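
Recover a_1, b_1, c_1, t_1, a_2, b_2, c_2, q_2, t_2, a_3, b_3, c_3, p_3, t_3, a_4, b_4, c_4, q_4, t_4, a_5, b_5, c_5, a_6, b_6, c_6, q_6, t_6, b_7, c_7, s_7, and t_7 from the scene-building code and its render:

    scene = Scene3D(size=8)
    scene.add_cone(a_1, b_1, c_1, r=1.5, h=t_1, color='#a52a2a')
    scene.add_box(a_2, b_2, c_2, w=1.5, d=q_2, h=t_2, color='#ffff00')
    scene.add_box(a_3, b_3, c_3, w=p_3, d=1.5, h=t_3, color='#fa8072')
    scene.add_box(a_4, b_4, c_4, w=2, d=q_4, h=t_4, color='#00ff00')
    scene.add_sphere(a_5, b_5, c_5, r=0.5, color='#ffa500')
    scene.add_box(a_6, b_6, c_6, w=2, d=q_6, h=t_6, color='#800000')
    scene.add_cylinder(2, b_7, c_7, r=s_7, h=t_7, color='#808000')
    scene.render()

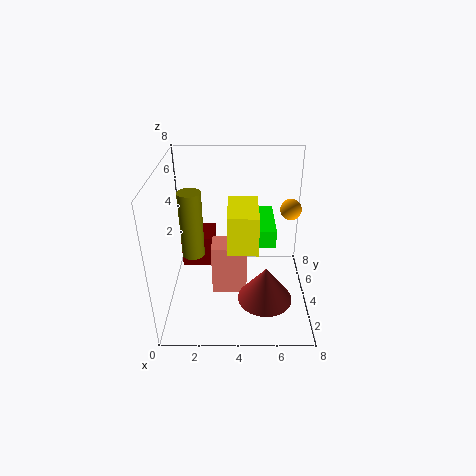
a_1 = 5.5, b_1 = 2.5, c_1 = 1, t_1 = 2, a_2 = 3.5, b_2 = 1.5, c_2 = 4.5, q_2 = 2.5, t_2 = 2, a_3 = 2.5, b_3 = 3.5, c_3 = 0.5, p_3 = 2, t_3 = 3, a_4 = 4, b_4 = 3, c_4 = 4, q_4 = 3, t_4 = 1, a_5 = 6.5, b_5 = 2.5, c_5 = 6.5, a_6 = 0.5, b_6 = 5.5, c_6 = 1, q_6 = 2, t_6 = 2, b_7 = 1, c_7 = 5, s_7 = 0.5, t_7 = 3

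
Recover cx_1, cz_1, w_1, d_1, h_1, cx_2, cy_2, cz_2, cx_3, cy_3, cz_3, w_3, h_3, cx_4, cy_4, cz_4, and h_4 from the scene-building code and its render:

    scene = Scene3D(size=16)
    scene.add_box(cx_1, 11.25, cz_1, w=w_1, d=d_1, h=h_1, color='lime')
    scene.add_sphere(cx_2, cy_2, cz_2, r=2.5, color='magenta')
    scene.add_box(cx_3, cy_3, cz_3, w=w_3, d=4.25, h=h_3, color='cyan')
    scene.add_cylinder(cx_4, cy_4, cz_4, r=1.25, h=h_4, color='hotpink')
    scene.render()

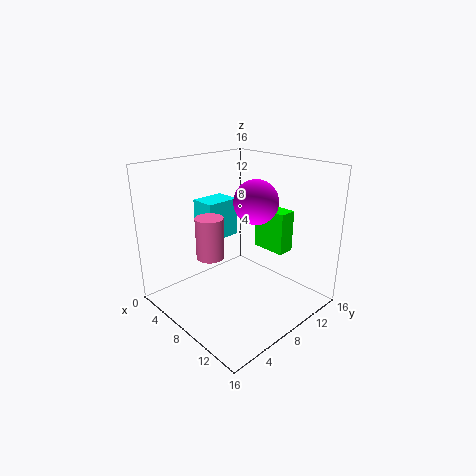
cx_1 = 7.5; cz_1 = 6; w_1 = 4; d_1 = 2; h_1 = 4.75; cx_2 = 8.5; cy_2 = 10.25; cz_2 = 11.75; cx_3 = 0.25; cy_3 = 7.75; cz_3 = 6; w_3 = 3.25; h_3 = 4.75; cx_4 = 11; cy_4 = 1.75; cz_4 = 9; h_4 = 3.75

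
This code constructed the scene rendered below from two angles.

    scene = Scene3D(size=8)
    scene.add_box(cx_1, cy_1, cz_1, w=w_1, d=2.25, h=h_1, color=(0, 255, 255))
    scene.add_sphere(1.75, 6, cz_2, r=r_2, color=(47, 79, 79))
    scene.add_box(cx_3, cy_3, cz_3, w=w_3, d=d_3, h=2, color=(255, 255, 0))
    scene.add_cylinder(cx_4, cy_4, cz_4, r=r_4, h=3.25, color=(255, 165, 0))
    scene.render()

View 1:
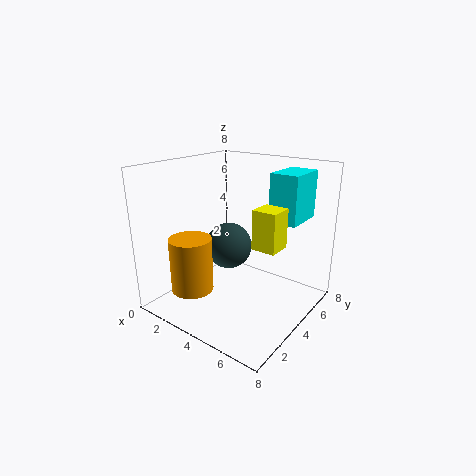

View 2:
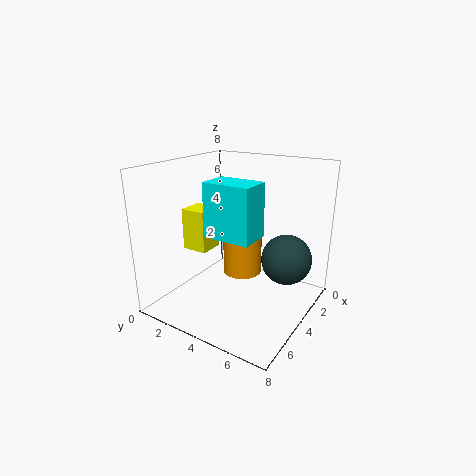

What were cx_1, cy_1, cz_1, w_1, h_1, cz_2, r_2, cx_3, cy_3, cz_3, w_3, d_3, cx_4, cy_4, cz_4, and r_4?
cx_1 = 5.75
cy_1 = 4.25
cz_1 = 5.25
w_1 = 1.5
h_1 = 2.5
cz_2 = 2.25
r_2 = 1.5
cx_3 = 5.75
cy_3 = 2.75
cz_3 = 4.25
w_3 = 1.25
d_3 = 1.25
cx_4 = 1.5
cy_4 = 2.75
cz_4 = 0.5
r_4 = 1.25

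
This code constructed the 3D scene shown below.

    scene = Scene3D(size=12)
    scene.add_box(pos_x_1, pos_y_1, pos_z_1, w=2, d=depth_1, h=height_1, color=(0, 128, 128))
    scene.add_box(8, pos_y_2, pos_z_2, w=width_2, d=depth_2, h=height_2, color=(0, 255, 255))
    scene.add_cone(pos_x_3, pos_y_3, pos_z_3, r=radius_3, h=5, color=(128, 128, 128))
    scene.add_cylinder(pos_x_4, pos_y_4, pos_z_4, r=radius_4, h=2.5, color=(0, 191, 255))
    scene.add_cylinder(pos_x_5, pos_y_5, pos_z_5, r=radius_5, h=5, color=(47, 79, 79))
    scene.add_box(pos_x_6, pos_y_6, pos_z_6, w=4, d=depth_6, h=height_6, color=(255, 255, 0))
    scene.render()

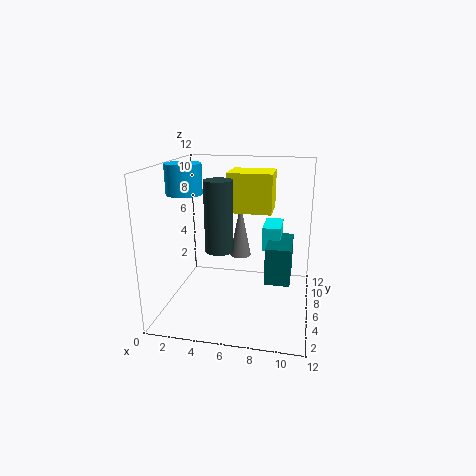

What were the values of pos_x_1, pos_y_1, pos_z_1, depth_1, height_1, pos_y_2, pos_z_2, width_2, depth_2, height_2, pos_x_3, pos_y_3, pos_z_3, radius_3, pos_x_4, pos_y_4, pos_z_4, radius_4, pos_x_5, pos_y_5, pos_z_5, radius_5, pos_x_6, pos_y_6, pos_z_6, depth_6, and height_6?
pos_x_1 = 8.5; pos_y_1 = 4; pos_z_1 = 3; depth_1 = 4; height_1 = 3; pos_y_2 = 6; pos_z_2 = 5; width_2 = 1.5; depth_2 = 3; height_2 = 2; pos_x_3 = 5.5; pos_y_3 = 9.5; pos_z_3 = 3; radius_3 = 1; pos_x_4 = 1.5; pos_y_4 = 6; pos_z_4 = 9.5; radius_4 = 1.5; pos_x_5 = 5.5; pos_y_5 = 2; pos_z_5 = 6.5; radius_5 = 1; pos_x_6 = 4.5; pos_y_6 = 8; pos_z_6 = 7.5; depth_6 = 3.5; height_6 = 3.5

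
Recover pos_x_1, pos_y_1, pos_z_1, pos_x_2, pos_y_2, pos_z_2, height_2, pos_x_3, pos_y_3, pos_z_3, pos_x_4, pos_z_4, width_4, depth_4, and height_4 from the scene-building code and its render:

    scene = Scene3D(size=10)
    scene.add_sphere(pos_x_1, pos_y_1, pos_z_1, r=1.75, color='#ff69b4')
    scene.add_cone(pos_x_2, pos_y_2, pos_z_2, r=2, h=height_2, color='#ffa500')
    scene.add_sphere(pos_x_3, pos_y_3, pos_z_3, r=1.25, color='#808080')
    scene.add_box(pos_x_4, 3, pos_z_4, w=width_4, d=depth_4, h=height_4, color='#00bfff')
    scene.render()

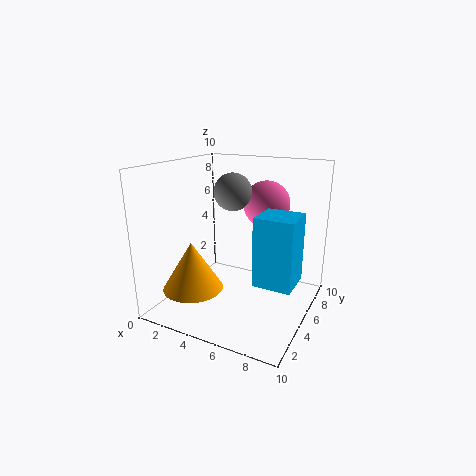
pos_x_1 = 5.75, pos_y_1 = 8.25, pos_z_1 = 6.75, pos_x_2 = 3, pos_y_2 = 2.25, pos_z_2 = 2, height_2 = 3.25, pos_x_3 = 4.75, pos_y_3 = 4.75, pos_z_3 = 8.25, pos_x_4 = 7, pos_z_4 = 2.75, width_4 = 2.5, depth_4 = 2.5, height_4 = 4.5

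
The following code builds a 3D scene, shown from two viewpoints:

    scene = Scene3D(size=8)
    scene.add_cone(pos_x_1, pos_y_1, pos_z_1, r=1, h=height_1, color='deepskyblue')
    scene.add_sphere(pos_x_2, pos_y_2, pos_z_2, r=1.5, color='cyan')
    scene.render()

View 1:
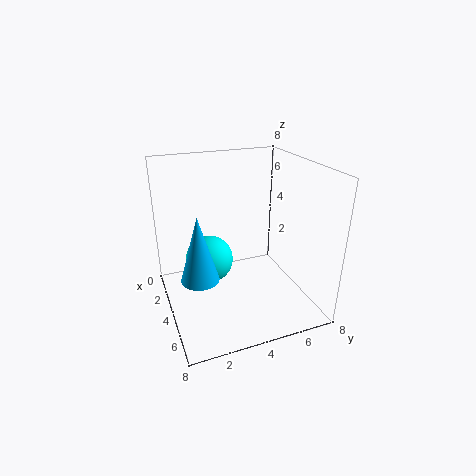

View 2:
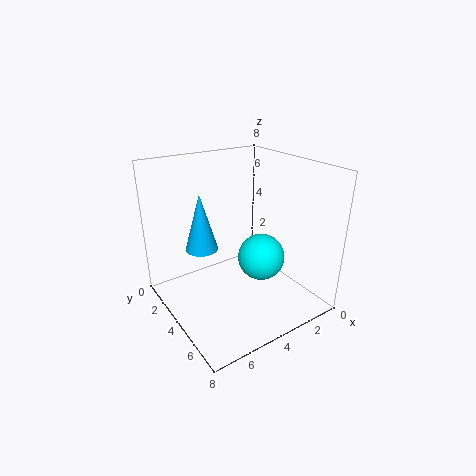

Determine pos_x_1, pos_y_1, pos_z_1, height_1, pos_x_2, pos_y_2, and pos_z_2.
pos_x_1 = 5; pos_y_1 = 1.5; pos_z_1 = 2.5; height_1 = 3.5; pos_x_2 = 1.5; pos_y_2 = 3; pos_z_2 = 1.5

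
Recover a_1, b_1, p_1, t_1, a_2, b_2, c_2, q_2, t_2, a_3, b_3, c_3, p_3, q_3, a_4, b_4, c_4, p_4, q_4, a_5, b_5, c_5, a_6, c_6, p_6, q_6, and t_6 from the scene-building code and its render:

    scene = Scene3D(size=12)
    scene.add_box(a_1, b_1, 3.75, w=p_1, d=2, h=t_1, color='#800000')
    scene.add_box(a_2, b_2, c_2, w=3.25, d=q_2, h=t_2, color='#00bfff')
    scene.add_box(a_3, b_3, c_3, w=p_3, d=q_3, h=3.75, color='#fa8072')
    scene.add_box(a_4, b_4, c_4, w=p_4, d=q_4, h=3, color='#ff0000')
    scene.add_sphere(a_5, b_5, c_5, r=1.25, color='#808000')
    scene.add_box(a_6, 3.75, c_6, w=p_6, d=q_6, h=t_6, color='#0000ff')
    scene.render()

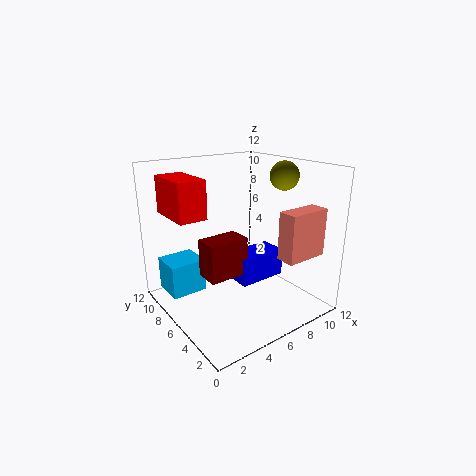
a_1 = 2.25; b_1 = 4; p_1 = 3.25; t_1 = 3; a_2 = 1.25; b_2 = 9; c_2 = 0.25; q_2 = 3; t_2 = 3; a_3 = 7; b_3 = 0.75; c_3 = 5.25; p_3 = 3.5; q_3 = 1.5; a_4 = 0.75; b_4 = 5.75; c_4 = 8.25; p_4 = 2.25; q_4 = 4; a_5 = 10.5; b_5 = 5.5; c_5 = 10.75; a_6 = 5; c_6 = 2.75; p_6 = 4; q_6 = 2.25; t_6 = 2.25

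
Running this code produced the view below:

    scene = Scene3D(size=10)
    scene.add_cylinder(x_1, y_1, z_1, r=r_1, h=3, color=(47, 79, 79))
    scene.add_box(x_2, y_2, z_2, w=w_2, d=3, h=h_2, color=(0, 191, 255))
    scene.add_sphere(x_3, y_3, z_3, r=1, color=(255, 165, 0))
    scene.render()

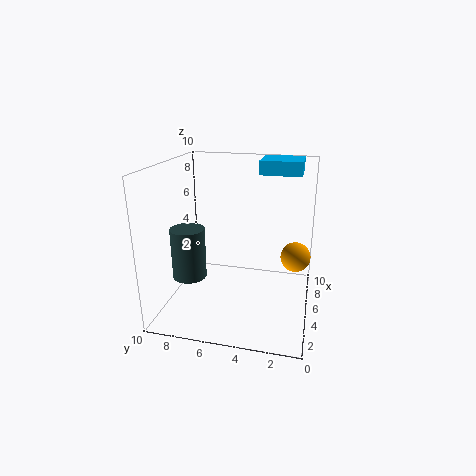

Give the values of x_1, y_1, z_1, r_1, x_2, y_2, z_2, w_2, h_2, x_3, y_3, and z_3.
x_1 = 1
y_1 = 7
z_1 = 4
r_1 = 1
x_2 = 7
y_2 = 1
z_2 = 9
w_2 = 3
h_2 = 1
x_3 = 5
y_3 = 1
z_3 = 4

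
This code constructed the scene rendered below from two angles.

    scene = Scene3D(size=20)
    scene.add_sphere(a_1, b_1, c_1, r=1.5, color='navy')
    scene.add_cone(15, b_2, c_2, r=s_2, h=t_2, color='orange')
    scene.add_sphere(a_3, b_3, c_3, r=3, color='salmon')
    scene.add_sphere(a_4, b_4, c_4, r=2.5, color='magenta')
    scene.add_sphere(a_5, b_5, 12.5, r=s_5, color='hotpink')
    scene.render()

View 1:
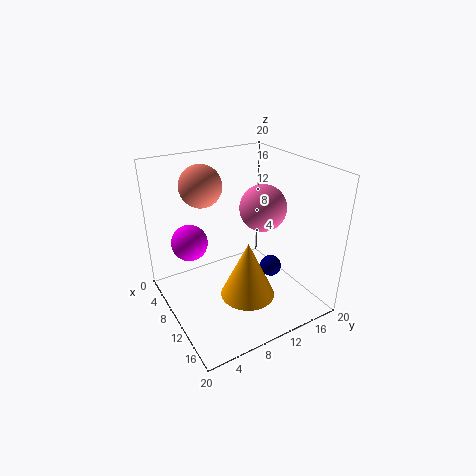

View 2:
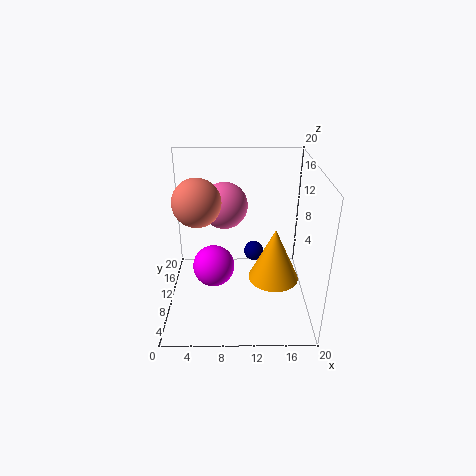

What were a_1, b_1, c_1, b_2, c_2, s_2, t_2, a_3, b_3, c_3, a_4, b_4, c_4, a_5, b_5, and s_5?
a_1 = 12.5
b_1 = 14
c_1 = 5.5
b_2 = 8.5
c_2 = 4.5
s_2 = 3.5
t_2 = 7.5
a_3 = 5
b_3 = 7
c_3 = 16.5
a_4 = 7
b_4 = 4
c_4 = 9.5
a_5 = 8
b_5 = 15.5
s_5 = 3.5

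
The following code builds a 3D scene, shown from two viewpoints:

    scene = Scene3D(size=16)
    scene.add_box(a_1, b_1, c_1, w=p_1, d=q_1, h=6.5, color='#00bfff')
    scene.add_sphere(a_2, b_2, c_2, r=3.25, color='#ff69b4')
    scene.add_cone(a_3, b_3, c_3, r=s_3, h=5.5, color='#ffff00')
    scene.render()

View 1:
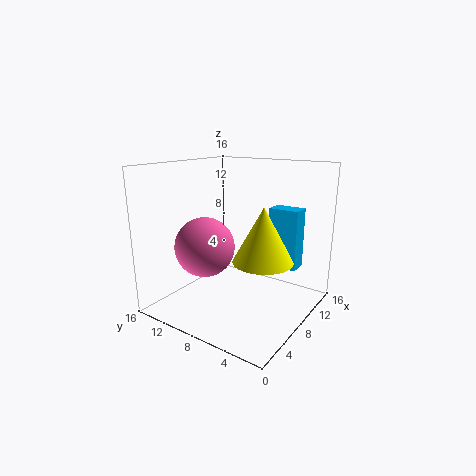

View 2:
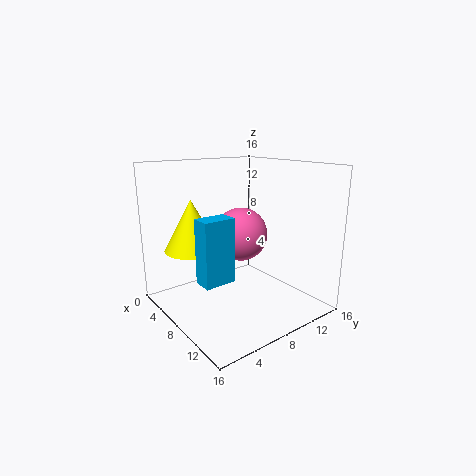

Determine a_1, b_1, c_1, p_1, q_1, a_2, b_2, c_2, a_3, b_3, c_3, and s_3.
a_1 = 9.5
b_1 = 1.75
c_1 = 5
p_1 = 2
q_1 = 3.25
a_2 = 5.25
b_2 = 10.5
c_2 = 7.25
a_3 = 5.75
b_3 = 3.5
c_3 = 7
s_3 = 3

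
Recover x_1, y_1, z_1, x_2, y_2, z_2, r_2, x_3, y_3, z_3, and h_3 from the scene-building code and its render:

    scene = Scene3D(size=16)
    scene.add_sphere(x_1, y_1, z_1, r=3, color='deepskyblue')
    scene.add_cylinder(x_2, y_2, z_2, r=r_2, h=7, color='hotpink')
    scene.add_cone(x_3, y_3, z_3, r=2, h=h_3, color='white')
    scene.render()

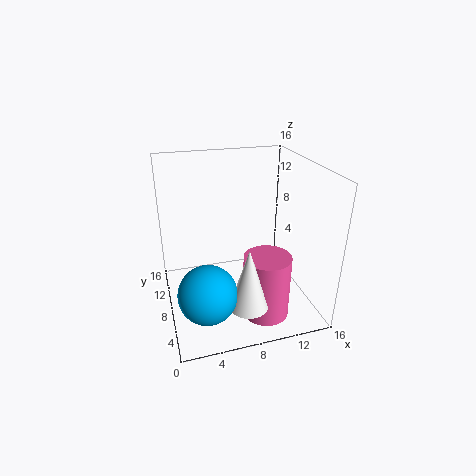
x_1 = 3.5; y_1 = 3.5; z_1 = 4.5; x_2 = 10; y_2 = 4; z_2 = 0.5; r_2 = 2.5; x_3 = 7.5; y_3 = 2.5; z_3 = 3; h_3 = 6.5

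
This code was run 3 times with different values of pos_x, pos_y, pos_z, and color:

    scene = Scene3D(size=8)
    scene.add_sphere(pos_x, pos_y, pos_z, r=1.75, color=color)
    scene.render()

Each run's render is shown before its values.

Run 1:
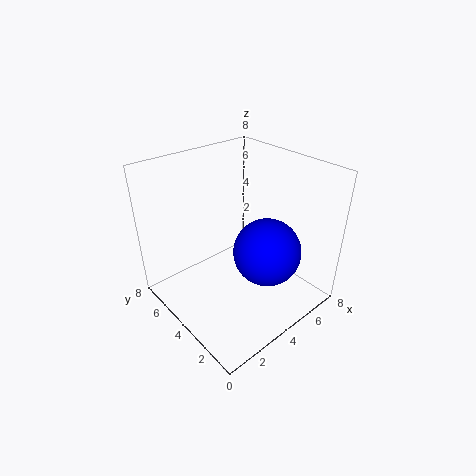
pos_x = 4.25, pos_y = 2, pos_z = 4, color = 'blue'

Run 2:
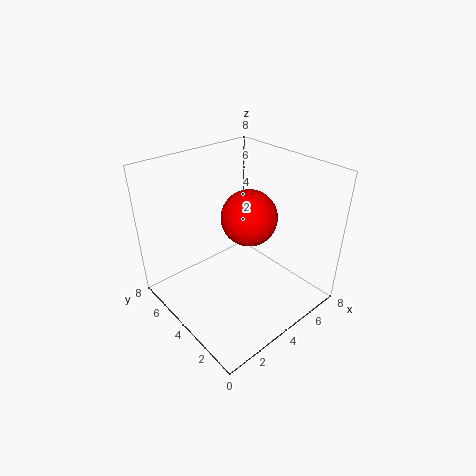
pos_x = 6, pos_y = 5.25, pos_z = 4, color = 'red'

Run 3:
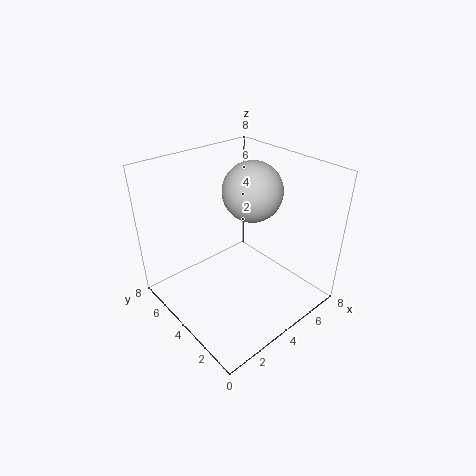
pos_x = 5.75, pos_y = 4.75, pos_z = 6, color = 'lightgray'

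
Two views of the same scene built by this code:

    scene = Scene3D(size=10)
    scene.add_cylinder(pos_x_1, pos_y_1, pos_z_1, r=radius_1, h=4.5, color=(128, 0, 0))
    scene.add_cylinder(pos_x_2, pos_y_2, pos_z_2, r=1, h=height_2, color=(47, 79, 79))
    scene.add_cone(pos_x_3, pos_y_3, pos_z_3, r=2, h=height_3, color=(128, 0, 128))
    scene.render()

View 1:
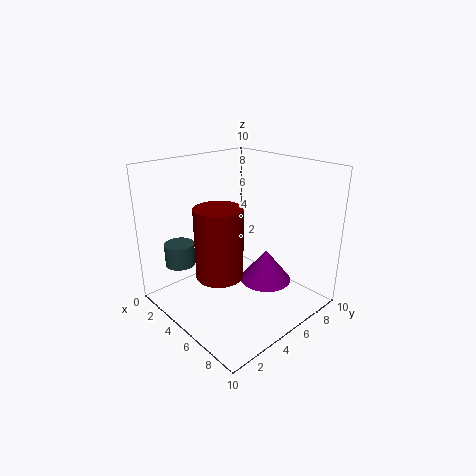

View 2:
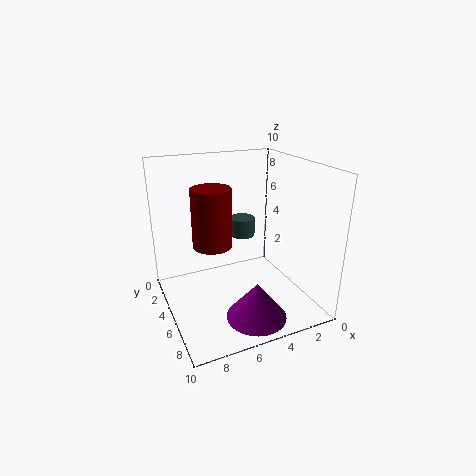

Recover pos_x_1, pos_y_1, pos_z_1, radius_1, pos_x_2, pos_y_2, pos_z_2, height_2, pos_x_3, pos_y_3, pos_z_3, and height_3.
pos_x_1 = 6; pos_y_1 = 2.5; pos_z_1 = 3.5; radius_1 = 1.5; pos_x_2 = 3; pos_y_2 = 1.5; pos_z_2 = 3.5; height_2 = 1.5; pos_x_3 = 5; pos_y_3 = 8; pos_z_3 = 0.5; height_3 = 2.5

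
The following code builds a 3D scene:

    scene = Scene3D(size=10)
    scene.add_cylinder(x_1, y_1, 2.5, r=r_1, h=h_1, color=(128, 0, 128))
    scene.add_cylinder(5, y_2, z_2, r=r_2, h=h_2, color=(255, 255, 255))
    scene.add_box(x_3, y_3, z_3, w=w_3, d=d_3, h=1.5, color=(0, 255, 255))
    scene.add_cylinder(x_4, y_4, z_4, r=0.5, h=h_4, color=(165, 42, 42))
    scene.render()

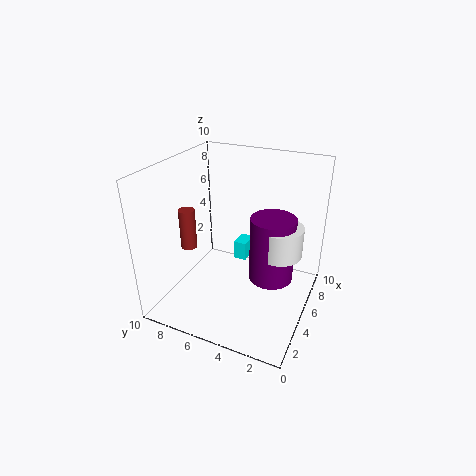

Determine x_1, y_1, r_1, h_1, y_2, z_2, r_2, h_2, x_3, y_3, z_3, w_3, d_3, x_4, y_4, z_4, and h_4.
x_1 = 5
y_1 = 2.5
r_1 = 1.5
h_1 = 4.5
y_2 = 2
z_2 = 4.5
r_2 = 1.5
h_2 = 2
x_3 = 7.5
y_3 = 5.5
z_3 = 1.5
w_3 = 1.5
d_3 = 1
x_4 = 2
y_4 = 7
z_4 = 5.5
h_4 = 2.5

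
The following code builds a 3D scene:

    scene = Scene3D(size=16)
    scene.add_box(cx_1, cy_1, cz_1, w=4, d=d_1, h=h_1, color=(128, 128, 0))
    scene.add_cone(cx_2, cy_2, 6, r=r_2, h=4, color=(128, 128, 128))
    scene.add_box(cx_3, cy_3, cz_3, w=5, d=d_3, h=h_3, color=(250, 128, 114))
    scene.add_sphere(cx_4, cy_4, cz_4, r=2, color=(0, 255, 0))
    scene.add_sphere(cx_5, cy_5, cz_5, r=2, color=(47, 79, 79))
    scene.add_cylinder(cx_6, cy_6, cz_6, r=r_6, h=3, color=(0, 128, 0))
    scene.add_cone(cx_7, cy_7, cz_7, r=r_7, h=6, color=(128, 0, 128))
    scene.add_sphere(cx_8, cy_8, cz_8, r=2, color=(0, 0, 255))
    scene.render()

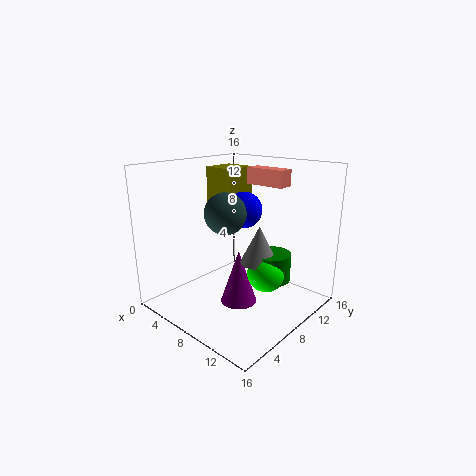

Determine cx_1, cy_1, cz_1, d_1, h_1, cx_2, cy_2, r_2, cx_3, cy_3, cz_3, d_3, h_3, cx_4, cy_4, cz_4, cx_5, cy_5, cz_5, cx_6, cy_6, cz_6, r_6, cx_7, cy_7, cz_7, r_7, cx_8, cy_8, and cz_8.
cx_1 = 1; cy_1 = 10; cz_1 = 8; d_1 = 4; h_1 = 7; cx_2 = 11; cy_2 = 8; r_2 = 2; cx_3 = 5; cy_3 = 13; cz_3 = 13; d_3 = 2; h_3 = 2; cx_4 = 12; cy_4 = 8; cz_4 = 5; cx_5 = 10; cy_5 = 4; cz_5 = 12; cx_6 = 12; cy_6 = 9; cz_6 = 4; r_6 = 2; cx_7 = 9; cy_7 = 7; cz_7 = 1; r_7 = 2; cx_8 = 8; cy_8 = 9; cz_8 = 11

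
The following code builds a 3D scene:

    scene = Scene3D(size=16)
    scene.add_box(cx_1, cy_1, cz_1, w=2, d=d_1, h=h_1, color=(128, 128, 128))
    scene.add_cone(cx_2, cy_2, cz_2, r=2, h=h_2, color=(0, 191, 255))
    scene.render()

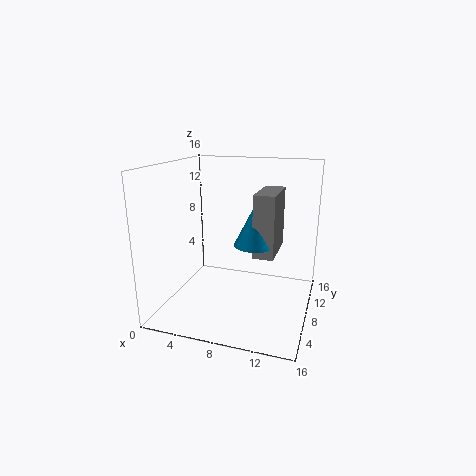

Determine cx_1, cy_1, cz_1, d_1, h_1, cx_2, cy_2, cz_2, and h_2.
cx_1 = 11; cy_1 = 3; cz_1 = 8; d_1 = 5; h_1 = 6; cx_2 = 11; cy_2 = 4; cz_2 = 9; h_2 = 4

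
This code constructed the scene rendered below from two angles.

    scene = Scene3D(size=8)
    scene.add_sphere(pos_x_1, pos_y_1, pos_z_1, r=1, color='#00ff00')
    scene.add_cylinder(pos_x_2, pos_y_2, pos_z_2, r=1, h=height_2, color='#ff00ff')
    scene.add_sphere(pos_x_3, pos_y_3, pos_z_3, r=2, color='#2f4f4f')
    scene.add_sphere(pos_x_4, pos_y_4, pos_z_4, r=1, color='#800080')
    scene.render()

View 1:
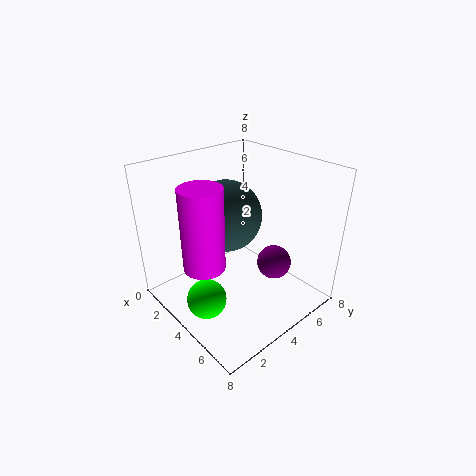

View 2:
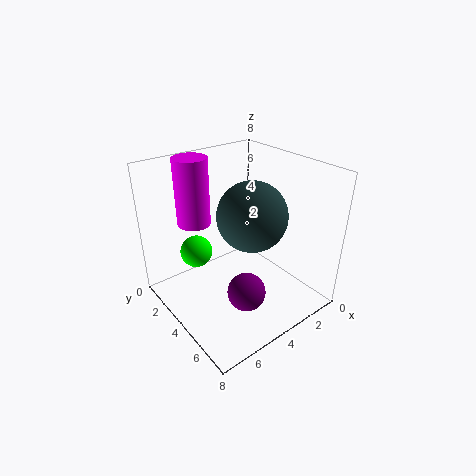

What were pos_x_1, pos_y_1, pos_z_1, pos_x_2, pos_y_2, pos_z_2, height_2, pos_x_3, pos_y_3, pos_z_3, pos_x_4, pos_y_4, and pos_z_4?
pos_x_1 = 5, pos_y_1 = 1, pos_z_1 = 2, pos_x_2 = 5, pos_y_2 = 1, pos_z_2 = 4, height_2 = 4, pos_x_3 = 3, pos_y_3 = 4, pos_z_3 = 5, pos_x_4 = 5, pos_y_4 = 6, pos_z_4 = 2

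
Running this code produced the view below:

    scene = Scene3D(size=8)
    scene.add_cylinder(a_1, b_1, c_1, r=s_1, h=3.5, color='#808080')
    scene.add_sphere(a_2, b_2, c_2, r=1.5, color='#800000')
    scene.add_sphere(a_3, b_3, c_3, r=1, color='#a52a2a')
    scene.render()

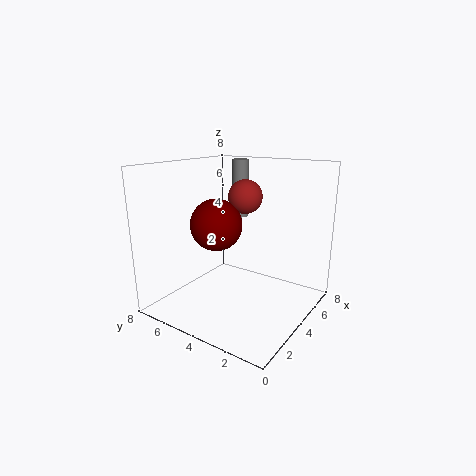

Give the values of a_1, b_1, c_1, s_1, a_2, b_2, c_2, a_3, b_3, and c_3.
a_1 = 6.5
b_1 = 5.5
c_1 = 4.5
s_1 = 0.5
a_2 = 4
b_2 = 5.5
c_2 = 4.5
a_3 = 5.5
b_3 = 4.5
c_3 = 6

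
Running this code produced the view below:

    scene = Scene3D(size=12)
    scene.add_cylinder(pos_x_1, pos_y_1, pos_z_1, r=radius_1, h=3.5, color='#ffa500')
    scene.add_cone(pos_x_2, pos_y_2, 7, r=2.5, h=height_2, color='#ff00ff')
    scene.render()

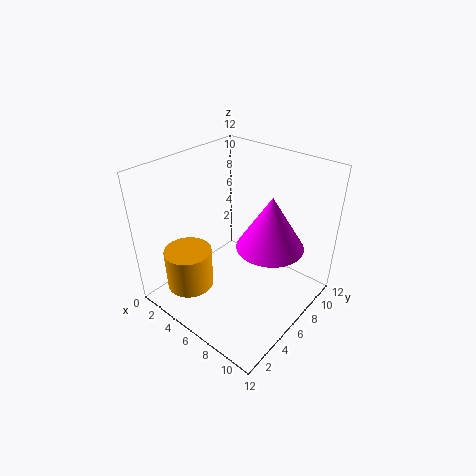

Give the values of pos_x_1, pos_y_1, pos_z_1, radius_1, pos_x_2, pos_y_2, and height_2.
pos_x_1 = 3; pos_y_1 = 3; pos_z_1 = 1.5; radius_1 = 2; pos_x_2 = 9.5; pos_y_2 = 5.5; height_2 = 4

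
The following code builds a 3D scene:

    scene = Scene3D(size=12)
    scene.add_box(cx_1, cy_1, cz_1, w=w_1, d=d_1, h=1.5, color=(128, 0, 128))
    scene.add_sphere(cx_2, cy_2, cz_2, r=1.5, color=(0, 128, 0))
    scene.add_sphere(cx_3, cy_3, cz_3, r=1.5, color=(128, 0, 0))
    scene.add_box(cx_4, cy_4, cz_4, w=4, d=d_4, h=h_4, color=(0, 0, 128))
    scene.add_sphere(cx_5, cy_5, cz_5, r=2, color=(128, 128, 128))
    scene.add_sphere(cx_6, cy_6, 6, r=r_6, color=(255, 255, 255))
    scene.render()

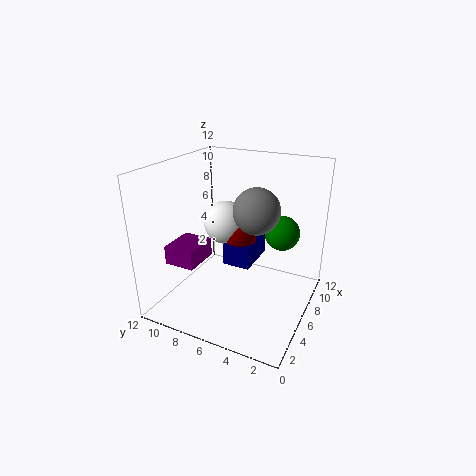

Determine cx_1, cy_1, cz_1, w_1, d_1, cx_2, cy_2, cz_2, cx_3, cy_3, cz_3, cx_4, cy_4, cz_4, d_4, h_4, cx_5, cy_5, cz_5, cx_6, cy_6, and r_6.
cx_1 = 2, cy_1 = 8, cz_1 = 4.5, w_1 = 3, d_1 = 2.5, cx_2 = 8.5, cy_2 = 3, cz_2 = 6, cx_3 = 8.5, cy_3 = 7, cz_3 = 5, cx_4 = 7, cy_4 = 5.5, cz_4 = 2.5, d_4 = 2.5, h_4 = 2, cx_5 = 7.5, cy_5 = 5, cz_5 = 8, cx_6 = 8.5, cy_6 = 8.5, r_6 = 2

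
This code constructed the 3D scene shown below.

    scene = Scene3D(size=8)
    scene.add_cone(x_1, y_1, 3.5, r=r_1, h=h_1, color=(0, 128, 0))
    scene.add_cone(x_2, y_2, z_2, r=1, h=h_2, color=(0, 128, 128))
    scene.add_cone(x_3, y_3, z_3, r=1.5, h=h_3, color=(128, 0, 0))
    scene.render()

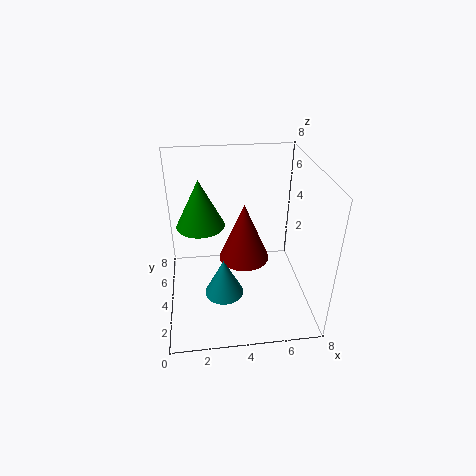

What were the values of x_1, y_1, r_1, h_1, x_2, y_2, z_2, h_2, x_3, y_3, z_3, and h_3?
x_1 = 2; y_1 = 6.5; r_1 = 1.5; h_1 = 3; x_2 = 3; y_2 = 2; z_2 = 2; h_2 = 2; x_3 = 4.5; y_3 = 5; z_3 = 2; h_3 = 3.5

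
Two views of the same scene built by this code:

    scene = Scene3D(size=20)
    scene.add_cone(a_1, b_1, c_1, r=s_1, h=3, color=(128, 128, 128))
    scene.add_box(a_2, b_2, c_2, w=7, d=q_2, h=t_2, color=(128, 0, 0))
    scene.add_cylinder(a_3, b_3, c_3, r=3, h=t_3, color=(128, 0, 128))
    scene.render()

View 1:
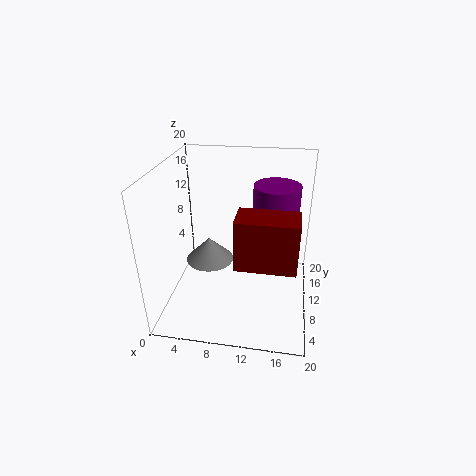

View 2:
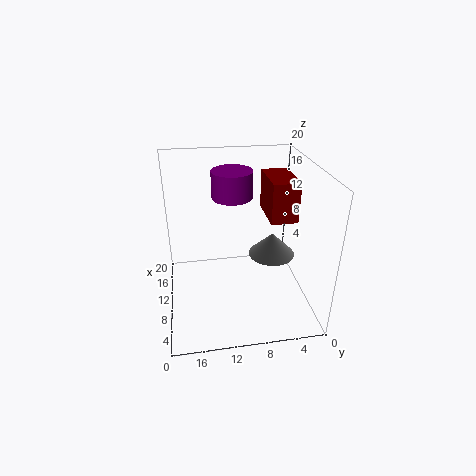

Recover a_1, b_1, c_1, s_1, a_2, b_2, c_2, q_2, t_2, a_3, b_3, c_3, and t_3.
a_1 = 7, b_1 = 6, c_1 = 9, s_1 = 3, a_2 = 11, b_2 = 1, c_2 = 11, q_2 = 4, t_2 = 6, a_3 = 15, b_3 = 10, c_3 = 14, t_3 = 4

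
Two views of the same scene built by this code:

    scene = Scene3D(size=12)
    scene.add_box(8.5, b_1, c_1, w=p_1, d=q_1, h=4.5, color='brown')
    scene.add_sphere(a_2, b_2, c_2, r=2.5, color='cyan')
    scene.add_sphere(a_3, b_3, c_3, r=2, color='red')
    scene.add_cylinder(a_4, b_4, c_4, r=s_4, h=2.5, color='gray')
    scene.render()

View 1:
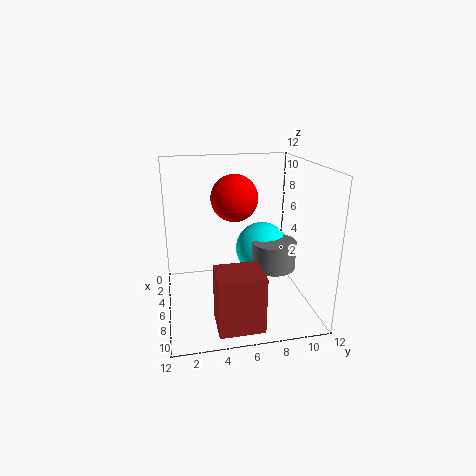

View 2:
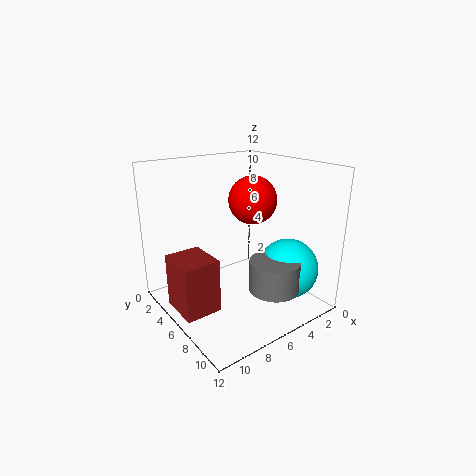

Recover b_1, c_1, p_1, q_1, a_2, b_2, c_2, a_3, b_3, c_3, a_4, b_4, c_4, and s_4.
b_1 = 3.5
c_1 = 0.5
p_1 = 3
q_1 = 3.5
a_2 = 3
b_2 = 9
c_2 = 3.5
a_3 = 4.5
b_3 = 6
c_3 = 9
a_4 = 5
b_4 = 9.5
c_4 = 2.5
s_4 = 2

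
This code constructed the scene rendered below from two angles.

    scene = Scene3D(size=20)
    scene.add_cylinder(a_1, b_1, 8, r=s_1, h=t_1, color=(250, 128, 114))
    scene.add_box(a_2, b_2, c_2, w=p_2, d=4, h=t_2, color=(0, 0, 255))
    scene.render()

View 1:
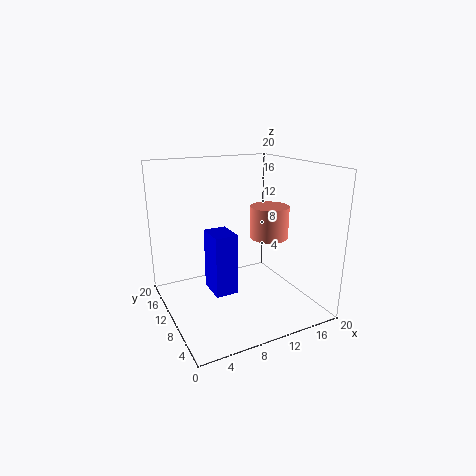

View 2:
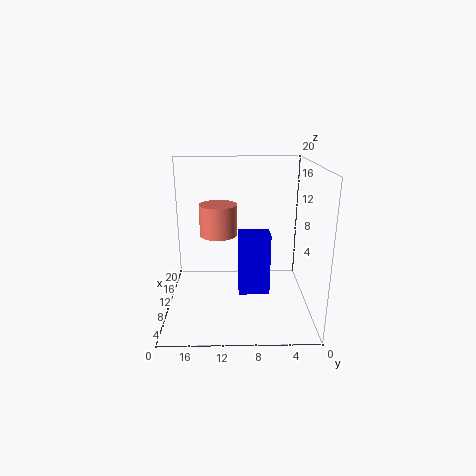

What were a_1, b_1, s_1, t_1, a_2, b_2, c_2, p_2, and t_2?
a_1 = 17; b_1 = 13; s_1 = 3; t_1 = 5; a_2 = 5; b_2 = 6; c_2 = 4; p_2 = 3; t_2 = 8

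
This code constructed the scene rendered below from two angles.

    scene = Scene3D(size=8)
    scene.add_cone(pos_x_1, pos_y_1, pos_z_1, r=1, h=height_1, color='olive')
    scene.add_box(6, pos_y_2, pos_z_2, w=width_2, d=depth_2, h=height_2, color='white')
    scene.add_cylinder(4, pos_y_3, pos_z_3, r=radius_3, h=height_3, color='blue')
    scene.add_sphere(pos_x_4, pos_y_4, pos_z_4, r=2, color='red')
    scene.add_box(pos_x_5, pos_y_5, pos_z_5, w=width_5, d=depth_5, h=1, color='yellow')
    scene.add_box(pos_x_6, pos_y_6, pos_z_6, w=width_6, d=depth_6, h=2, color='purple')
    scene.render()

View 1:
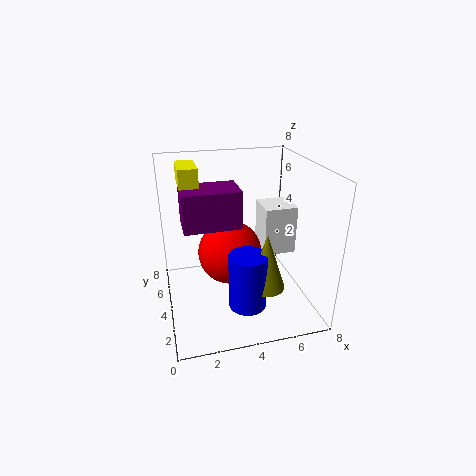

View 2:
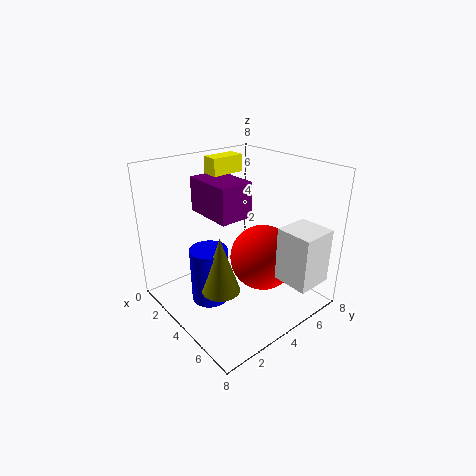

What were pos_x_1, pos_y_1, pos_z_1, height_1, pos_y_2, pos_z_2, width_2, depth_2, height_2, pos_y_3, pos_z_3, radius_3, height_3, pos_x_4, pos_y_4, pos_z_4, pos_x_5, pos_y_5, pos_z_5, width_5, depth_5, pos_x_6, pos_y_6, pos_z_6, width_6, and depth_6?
pos_x_1 = 5; pos_y_1 = 2; pos_z_1 = 2; height_1 = 3; pos_y_2 = 5; pos_z_2 = 2; width_2 = 2; depth_2 = 2; height_2 = 3; pos_y_3 = 2; pos_z_3 = 1; radius_3 = 1; height_3 = 3; pos_x_4 = 4; pos_y_4 = 6; pos_z_4 = 2; pos_x_5 = 1; pos_y_5 = 4; pos_z_5 = 7; width_5 = 1; depth_5 = 2; pos_x_6 = 1; pos_y_6 = 3; pos_z_6 = 5; width_6 = 3; depth_6 = 2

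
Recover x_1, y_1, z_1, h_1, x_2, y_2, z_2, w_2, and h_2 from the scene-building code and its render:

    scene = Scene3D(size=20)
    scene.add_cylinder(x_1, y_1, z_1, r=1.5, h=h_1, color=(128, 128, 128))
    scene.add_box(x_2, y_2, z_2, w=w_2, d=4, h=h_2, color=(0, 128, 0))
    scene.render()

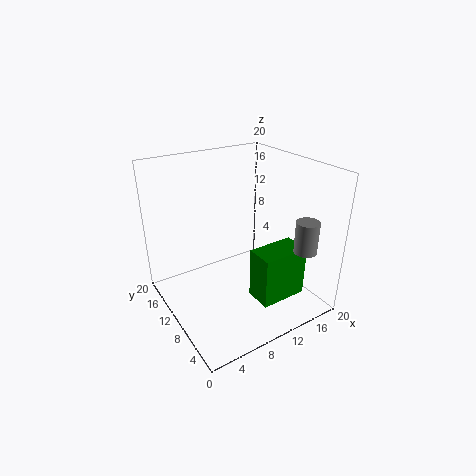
x_1 = 15.5, y_1 = 2.5, z_1 = 9.75, h_1 = 4.25, x_2 = 11.25, y_2 = 4.75, z_2 = 0.75, w_2 = 7, h_2 = 7.5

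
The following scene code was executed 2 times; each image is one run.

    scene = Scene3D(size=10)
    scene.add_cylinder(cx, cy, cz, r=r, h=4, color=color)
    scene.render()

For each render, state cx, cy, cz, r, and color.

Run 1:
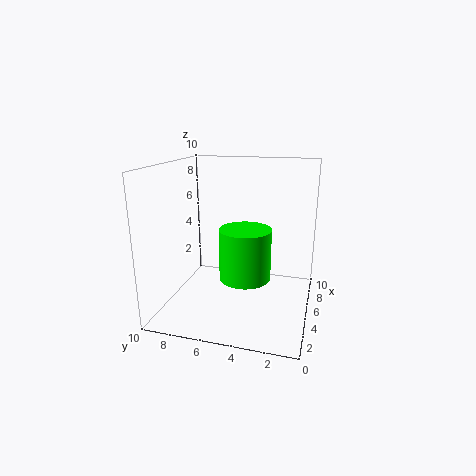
cx = 7; cy = 5; cz = 1; r = 2; color = 'lime'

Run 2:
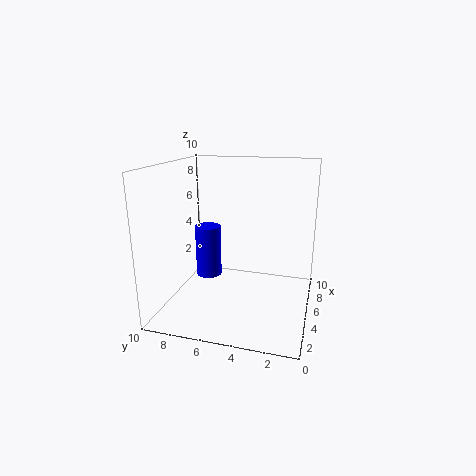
cx = 7; cy = 8; cz = 1; r = 1; color = 'blue'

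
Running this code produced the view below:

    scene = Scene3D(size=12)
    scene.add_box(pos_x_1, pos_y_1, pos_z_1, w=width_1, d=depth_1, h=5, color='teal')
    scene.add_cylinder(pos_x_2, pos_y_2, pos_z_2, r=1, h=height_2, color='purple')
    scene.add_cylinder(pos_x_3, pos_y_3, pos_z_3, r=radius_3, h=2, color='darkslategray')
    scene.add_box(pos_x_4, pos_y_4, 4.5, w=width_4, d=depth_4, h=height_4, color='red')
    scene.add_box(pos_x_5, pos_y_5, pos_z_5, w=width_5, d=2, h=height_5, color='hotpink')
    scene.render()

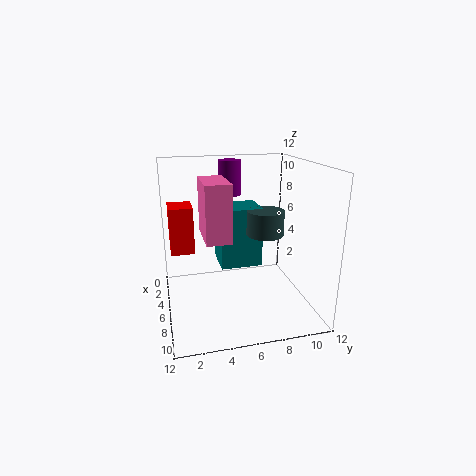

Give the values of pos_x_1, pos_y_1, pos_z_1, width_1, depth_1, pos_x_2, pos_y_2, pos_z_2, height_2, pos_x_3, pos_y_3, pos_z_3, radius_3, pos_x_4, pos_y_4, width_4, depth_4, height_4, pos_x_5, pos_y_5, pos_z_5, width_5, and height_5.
pos_x_1 = 3.5, pos_y_1 = 4.5, pos_z_1 = 3.5, width_1 = 3, depth_1 = 3.5, pos_x_2 = 3, pos_y_2 = 6, pos_z_2 = 9, height_2 = 3, pos_x_3 = 7, pos_y_3 = 8, pos_z_3 = 6.5, radius_3 = 1.5, pos_x_4 = 2.5, pos_y_4 = 0.5, width_4 = 2.5, depth_4 = 2, height_4 = 4, pos_x_5 = 4.5, pos_y_5 = 3, pos_z_5 = 6.5, width_5 = 4, height_5 = 4.5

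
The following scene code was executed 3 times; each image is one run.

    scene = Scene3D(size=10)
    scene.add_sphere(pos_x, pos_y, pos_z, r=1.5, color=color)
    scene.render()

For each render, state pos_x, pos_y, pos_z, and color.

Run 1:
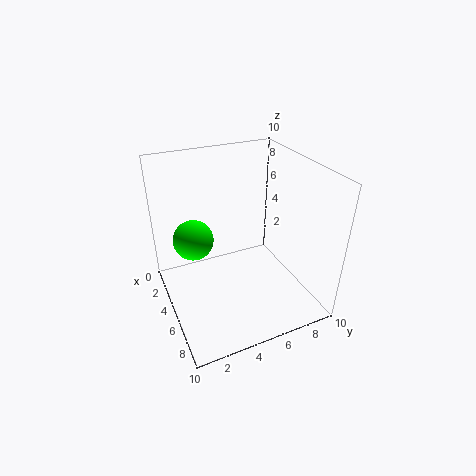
pos_x = 2.5
pos_y = 2.5
pos_z = 4
color = 'lime'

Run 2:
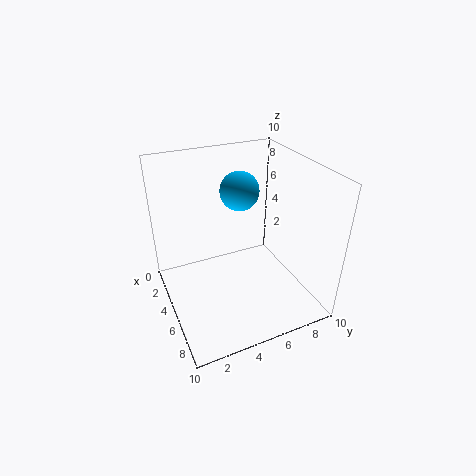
pos_x = 2
pos_y = 6.5
pos_z = 7
color = 'deepskyblue'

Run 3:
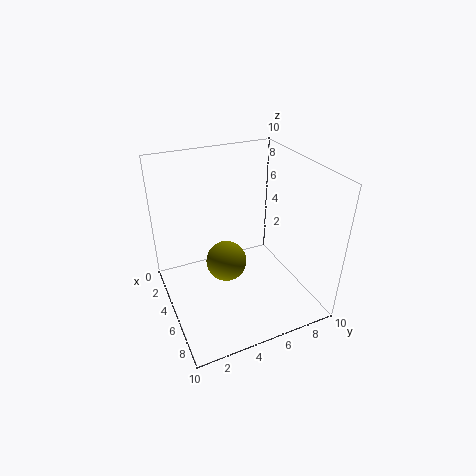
pos_x = 4
pos_y = 4.5
pos_z = 2.5
color = 'olive'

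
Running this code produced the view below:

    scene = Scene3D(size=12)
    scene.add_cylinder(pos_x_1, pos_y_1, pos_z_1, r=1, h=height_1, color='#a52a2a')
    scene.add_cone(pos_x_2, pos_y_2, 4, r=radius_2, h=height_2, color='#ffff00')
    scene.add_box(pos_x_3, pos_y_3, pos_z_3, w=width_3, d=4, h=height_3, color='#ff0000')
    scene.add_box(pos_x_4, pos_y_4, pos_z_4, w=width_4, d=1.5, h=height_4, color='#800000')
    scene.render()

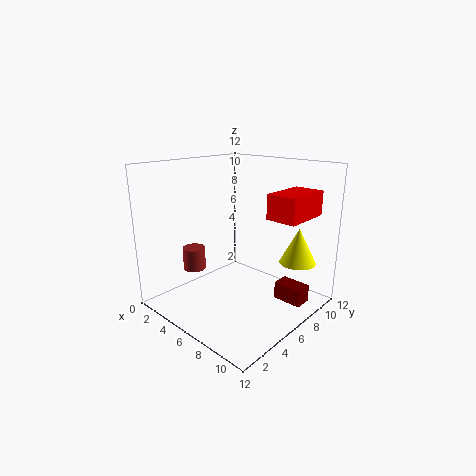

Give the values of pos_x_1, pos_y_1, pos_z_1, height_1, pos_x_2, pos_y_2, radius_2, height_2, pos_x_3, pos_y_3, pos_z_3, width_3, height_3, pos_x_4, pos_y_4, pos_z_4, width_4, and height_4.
pos_x_1 = 2, pos_y_1 = 4.5, pos_z_1 = 2.5, height_1 = 2, pos_x_2 = 10, pos_y_2 = 9, radius_2 = 1.5, height_2 = 3, pos_x_3 = 8.5, pos_y_3 = 6.5, pos_z_3 = 8, width_3 = 2.5, height_3 = 2, pos_x_4 = 8.5, pos_y_4 = 8, pos_z_4 = 0.5, width_4 = 2.5, height_4 = 1.5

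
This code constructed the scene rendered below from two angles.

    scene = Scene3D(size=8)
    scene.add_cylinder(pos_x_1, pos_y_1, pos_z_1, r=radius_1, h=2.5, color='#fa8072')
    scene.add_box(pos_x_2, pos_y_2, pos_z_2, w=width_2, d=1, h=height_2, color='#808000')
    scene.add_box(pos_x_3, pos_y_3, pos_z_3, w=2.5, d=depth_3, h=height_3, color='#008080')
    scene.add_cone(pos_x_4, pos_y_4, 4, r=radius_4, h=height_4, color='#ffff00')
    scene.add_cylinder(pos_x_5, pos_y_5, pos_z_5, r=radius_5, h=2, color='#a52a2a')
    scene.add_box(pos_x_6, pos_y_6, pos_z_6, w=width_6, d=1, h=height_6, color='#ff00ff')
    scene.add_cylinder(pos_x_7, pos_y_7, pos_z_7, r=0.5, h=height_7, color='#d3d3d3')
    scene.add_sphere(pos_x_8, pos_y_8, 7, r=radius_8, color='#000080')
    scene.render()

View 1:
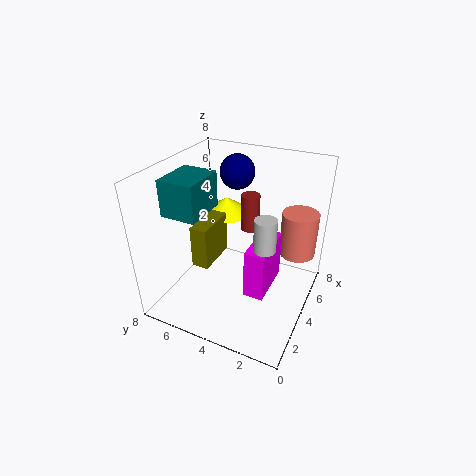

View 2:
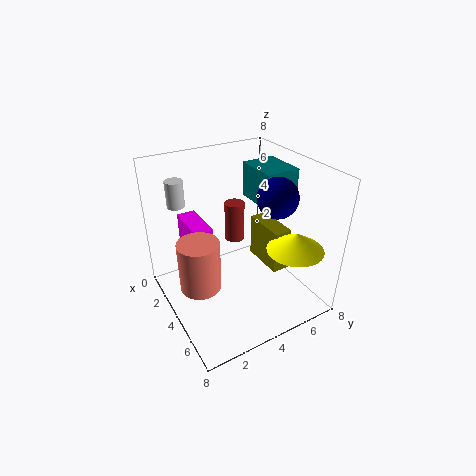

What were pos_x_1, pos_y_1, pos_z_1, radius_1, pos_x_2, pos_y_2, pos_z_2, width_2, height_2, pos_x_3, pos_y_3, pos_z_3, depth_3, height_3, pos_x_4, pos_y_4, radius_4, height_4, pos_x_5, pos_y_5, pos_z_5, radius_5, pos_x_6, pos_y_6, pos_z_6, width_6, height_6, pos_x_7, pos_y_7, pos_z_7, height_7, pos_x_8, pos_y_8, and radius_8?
pos_x_1 = 5.5
pos_y_1 = 1
pos_z_1 = 3
radius_1 = 1
pos_x_2 = 3
pos_y_2 = 5.5
pos_z_2 = 2
width_2 = 2.5
height_2 = 2.5
pos_x_3 = 2
pos_y_3 = 5.5
pos_z_3 = 5.5
depth_3 = 2
height_3 = 2
pos_x_4 = 6.5
pos_y_4 = 6
radius_4 = 1.5
height_4 = 1
pos_x_5 = 4.5
pos_y_5 = 3.5
pos_z_5 = 4.5
radius_5 = 0.5
pos_x_6 = 1.5
pos_y_6 = 1.5
pos_z_6 = 2.5
width_6 = 2.5
height_6 = 2.5
pos_x_7 = 1.5
pos_y_7 = 1.5
pos_z_7 = 5.5
height_7 = 1.5
pos_x_8 = 6
pos_y_8 = 5
radius_8 = 1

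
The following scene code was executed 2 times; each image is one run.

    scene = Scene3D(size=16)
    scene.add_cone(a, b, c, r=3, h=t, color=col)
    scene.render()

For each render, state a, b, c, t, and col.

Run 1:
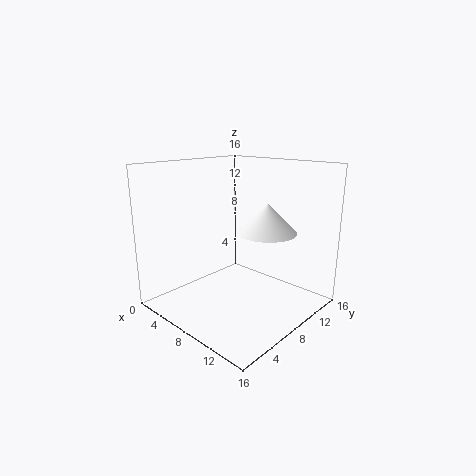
a = 12, b = 8, c = 9.5, t = 3, col = 'white'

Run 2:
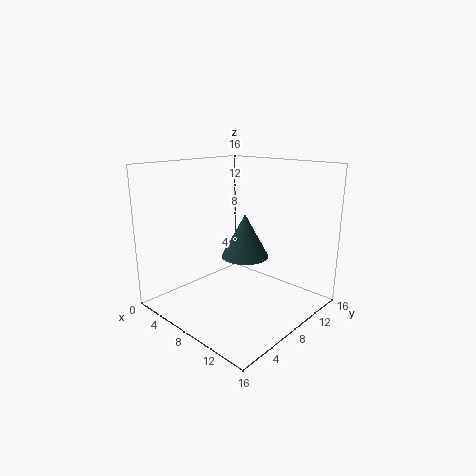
a = 5.5, b = 12, c = 4, t = 5.5, col = 'darkslategray'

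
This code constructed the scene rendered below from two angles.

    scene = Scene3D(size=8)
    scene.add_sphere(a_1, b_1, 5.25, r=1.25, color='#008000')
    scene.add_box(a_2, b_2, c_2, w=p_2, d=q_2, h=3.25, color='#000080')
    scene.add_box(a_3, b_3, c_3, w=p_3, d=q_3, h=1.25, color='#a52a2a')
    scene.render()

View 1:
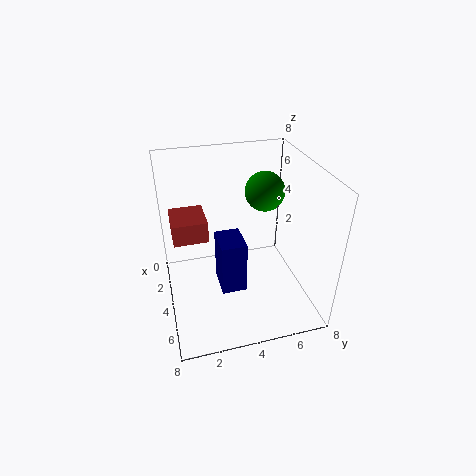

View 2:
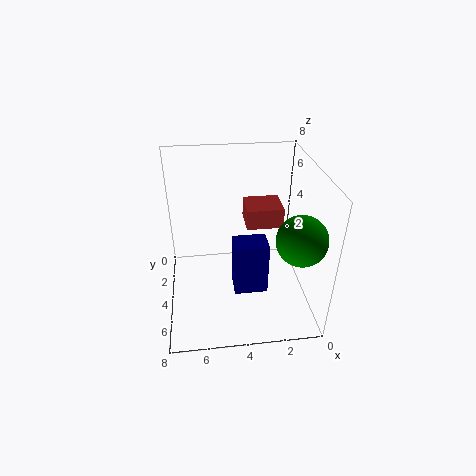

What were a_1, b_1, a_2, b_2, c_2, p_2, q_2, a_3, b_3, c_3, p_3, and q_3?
a_1 = 1.25, b_1 = 6.5, a_2 = 2.25, b_2 = 3, c_2 = 0.25, p_2 = 2, q_2 = 1.5, a_3 = 1, b_3 = 0.5, c_3 = 3.5, p_3 = 2.25, q_3 = 2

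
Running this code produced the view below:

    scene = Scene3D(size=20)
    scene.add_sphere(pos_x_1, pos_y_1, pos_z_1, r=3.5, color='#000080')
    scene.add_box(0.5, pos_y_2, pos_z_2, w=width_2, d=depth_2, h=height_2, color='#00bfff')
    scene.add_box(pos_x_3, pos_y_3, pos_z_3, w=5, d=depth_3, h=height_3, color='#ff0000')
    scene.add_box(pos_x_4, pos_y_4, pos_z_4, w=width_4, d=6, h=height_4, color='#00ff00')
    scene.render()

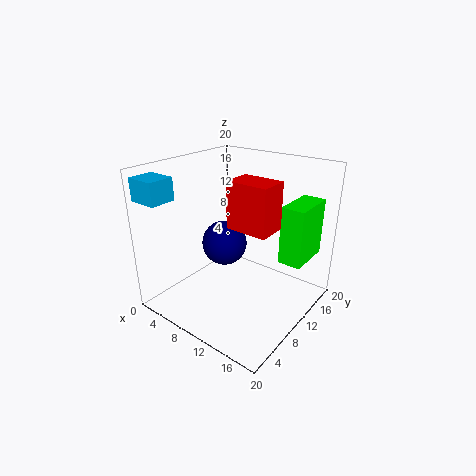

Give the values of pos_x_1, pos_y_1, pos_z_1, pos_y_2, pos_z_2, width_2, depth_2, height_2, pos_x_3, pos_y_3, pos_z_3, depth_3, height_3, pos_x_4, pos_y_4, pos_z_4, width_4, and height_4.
pos_x_1 = 5; pos_y_1 = 13; pos_z_1 = 6.5; pos_y_2 = 0.5; pos_z_2 = 16; width_2 = 4; depth_2 = 3.5; height_2 = 3; pos_x_3 = 13; pos_y_3 = 4; pos_z_3 = 14.5; depth_3 = 3.5; height_3 = 5.5; pos_x_4 = 16.5; pos_y_4 = 10; pos_z_4 = 8.5; width_4 = 3; height_4 = 7.5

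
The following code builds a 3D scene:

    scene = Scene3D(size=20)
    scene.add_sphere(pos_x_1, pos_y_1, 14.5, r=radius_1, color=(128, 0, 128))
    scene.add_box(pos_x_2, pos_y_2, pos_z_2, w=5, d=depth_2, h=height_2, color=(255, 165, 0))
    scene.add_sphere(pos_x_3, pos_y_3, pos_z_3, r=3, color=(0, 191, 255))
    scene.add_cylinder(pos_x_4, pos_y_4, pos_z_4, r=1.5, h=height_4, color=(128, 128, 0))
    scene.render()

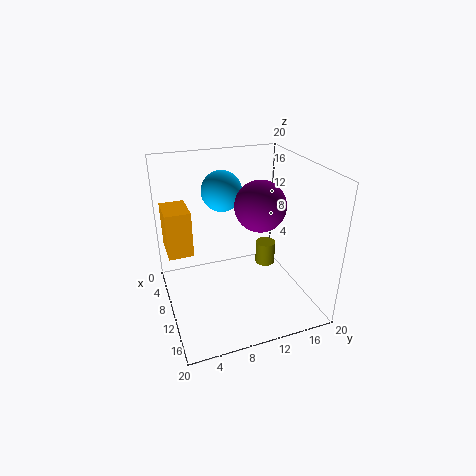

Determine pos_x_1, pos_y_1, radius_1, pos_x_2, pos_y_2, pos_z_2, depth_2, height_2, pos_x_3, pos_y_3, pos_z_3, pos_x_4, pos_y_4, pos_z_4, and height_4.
pos_x_1 = 10.5
pos_y_1 = 13
radius_1 = 3.5
pos_x_2 = 3.5
pos_y_2 = 0.5
pos_z_2 = 7.5
depth_2 = 3.5
height_2 = 6.5
pos_x_3 = 4.5
pos_y_3 = 9.5
pos_z_3 = 15
pos_x_4 = 7.5
pos_y_4 = 15.5
pos_z_4 = 3.5
height_4 = 3.5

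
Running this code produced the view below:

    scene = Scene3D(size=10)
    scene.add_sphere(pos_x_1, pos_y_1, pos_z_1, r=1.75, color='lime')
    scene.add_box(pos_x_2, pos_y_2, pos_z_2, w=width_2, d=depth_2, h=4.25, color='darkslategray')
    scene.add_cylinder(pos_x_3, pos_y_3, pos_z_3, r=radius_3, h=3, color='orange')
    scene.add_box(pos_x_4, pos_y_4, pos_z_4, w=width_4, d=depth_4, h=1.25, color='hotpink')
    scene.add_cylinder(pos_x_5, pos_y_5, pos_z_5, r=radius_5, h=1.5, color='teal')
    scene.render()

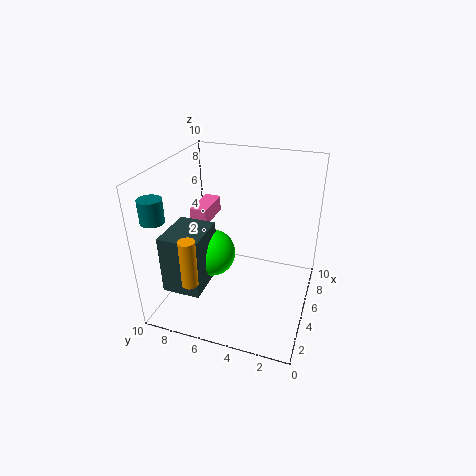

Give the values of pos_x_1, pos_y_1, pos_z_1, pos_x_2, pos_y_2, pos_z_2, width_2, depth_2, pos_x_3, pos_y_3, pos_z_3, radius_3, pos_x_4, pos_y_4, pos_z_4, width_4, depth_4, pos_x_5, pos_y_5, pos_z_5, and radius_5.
pos_x_1 = 5.5, pos_y_1 = 7.25, pos_z_1 = 3, pos_x_2 = 2.25, pos_y_2 = 7, pos_z_2 = 1.25, width_2 = 3.5, depth_2 = 2.75, pos_x_3 = 0.5, pos_y_3 = 6.5, pos_z_3 = 4, radius_3 = 0.5, pos_x_4 = 6.25, pos_y_4 = 8, pos_z_4 = 4.75, width_4 = 3, depth_4 = 1.25, pos_x_5 = 1.5, pos_y_5 = 9.25, pos_z_5 = 7.25, radius_5 = 0.75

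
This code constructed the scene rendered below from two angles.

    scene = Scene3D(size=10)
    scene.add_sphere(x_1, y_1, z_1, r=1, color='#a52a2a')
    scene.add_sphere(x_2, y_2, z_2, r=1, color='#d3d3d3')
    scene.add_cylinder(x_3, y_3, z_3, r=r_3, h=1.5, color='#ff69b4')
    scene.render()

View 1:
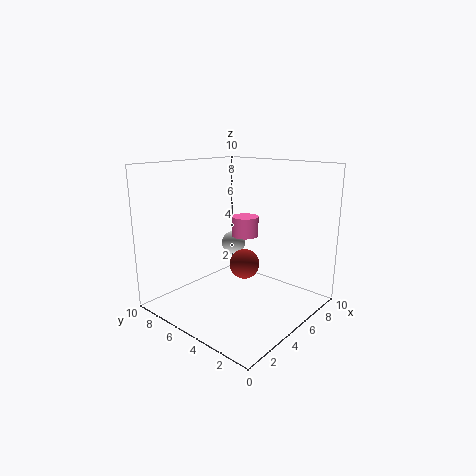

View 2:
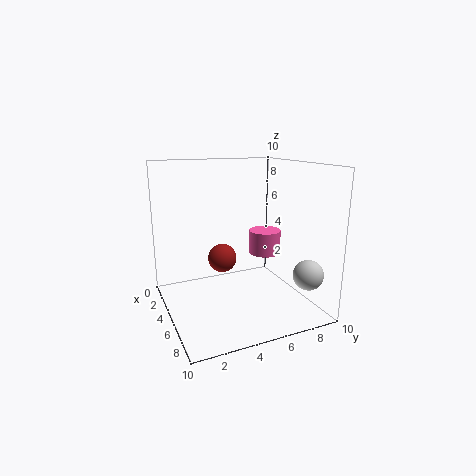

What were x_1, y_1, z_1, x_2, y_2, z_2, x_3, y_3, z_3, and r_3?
x_1 = 4.5; y_1 = 4; z_1 = 3.5; x_2 = 8.5; y_2 = 8.5; z_2 = 3; x_3 = 7; y_3 = 6; z_3 = 4.5; r_3 = 1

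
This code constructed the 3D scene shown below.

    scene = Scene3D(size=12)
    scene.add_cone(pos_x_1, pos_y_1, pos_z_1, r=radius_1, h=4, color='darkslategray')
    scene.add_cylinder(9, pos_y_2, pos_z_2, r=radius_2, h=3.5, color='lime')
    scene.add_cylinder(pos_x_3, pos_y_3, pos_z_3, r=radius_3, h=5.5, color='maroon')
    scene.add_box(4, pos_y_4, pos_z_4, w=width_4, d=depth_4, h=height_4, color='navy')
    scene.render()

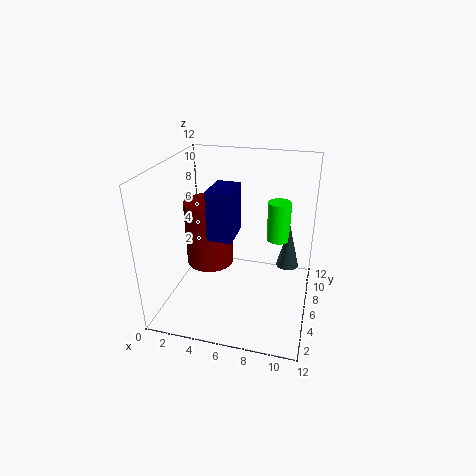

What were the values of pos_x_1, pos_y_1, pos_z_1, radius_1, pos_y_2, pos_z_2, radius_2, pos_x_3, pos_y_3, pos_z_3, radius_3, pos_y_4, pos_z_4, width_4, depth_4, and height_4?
pos_x_1 = 10, pos_y_1 = 8.5, pos_z_1 = 2.5, radius_1 = 1, pos_y_2 = 8.5, pos_z_2 = 5, radius_2 = 1, pos_x_3 = 3.5, pos_y_3 = 6, pos_z_3 = 3.5, radius_3 = 2, pos_y_4 = 4, pos_z_4 = 6.5, width_4 = 2, depth_4 = 3, height_4 = 4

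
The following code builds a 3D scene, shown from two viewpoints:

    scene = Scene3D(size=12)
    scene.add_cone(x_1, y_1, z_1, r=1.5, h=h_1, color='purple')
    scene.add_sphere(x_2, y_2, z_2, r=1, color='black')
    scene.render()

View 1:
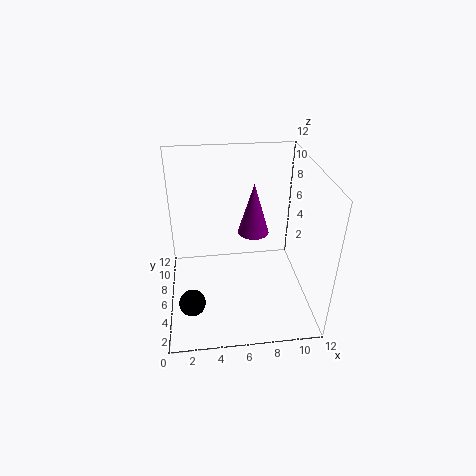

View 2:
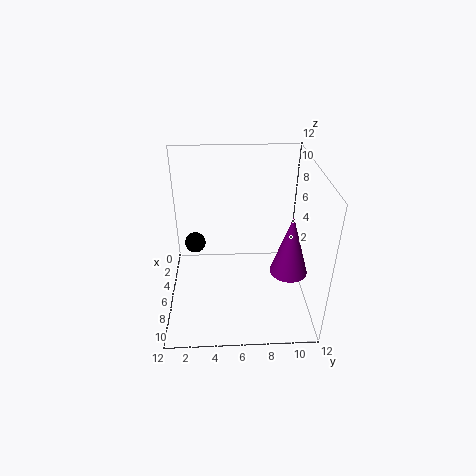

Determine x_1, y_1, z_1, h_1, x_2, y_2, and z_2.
x_1 = 8; y_1 = 10; z_1 = 4; h_1 = 5; x_2 = 2; y_2 = 2; z_2 = 3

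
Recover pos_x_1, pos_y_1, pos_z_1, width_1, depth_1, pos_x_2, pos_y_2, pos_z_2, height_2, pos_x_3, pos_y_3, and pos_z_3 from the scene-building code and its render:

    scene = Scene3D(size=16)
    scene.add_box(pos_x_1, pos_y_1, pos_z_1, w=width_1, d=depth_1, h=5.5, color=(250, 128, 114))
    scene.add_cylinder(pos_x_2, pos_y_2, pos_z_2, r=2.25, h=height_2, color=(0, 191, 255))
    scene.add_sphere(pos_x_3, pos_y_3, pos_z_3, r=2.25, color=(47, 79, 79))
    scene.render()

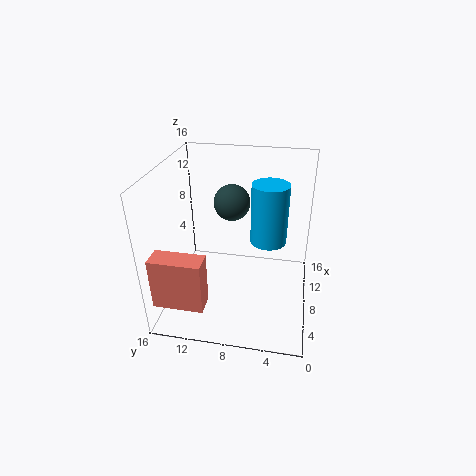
pos_x_1 = 0.75
pos_y_1 = 10.25
pos_z_1 = 3.25
width_1 = 2.25
depth_1 = 5.25
pos_x_2 = 12.5
pos_y_2 = 5
pos_z_2 = 5.25
height_2 = 7.5
pos_x_3 = 13.25
pos_y_3 = 9.75
pos_z_3 = 9.75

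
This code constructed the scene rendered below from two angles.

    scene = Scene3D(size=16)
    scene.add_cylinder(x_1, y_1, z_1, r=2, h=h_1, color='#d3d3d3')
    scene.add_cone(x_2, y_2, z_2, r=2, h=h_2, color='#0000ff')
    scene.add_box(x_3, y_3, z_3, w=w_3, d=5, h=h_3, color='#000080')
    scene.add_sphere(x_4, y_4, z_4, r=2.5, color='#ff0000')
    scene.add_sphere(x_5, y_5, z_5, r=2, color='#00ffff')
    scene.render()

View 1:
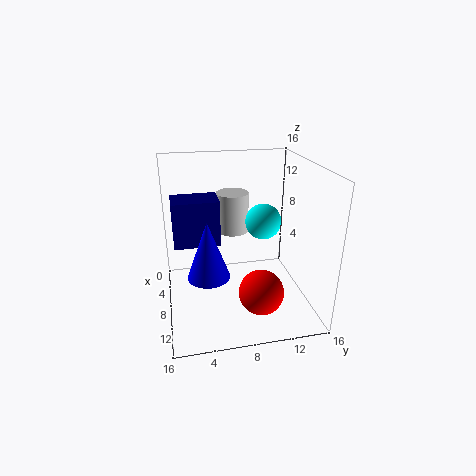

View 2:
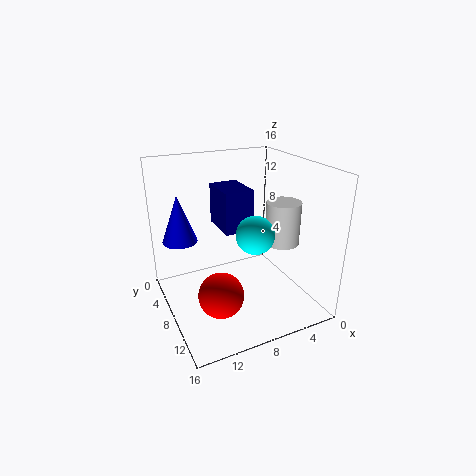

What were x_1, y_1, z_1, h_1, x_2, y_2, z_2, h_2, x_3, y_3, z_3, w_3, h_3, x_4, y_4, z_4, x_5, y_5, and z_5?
x_1 = 2.5; y_1 = 8.5; z_1 = 6.5; h_1 = 5; x_2 = 13.5; y_2 = 4; z_2 = 7; h_2 = 5.5; x_3 = 5; y_3 = 1; z_3 = 7.5; w_3 = 3.5; h_3 = 5; x_4 = 11; y_4 = 10; z_4 = 2.5; x_5 = 7.5; y_5 = 11; z_5 = 9.5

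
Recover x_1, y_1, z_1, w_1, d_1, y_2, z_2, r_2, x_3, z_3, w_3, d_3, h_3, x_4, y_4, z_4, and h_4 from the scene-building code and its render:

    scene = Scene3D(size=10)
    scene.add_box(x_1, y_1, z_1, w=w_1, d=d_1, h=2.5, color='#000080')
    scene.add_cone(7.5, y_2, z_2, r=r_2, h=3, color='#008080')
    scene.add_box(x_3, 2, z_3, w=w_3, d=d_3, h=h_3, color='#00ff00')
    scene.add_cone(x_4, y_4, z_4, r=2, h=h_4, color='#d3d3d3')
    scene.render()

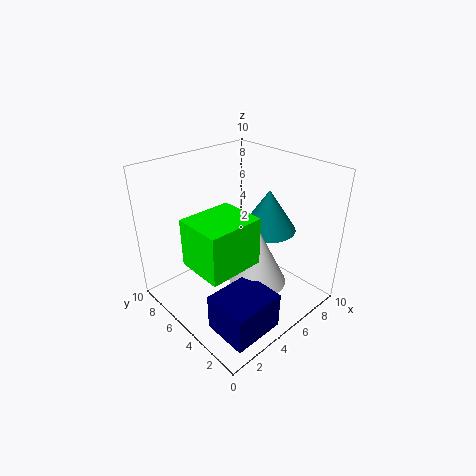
x_1 = 1; y_1 = 0.5; z_1 = 0.5; w_1 = 3.5; d_1 = 3; y_2 = 4.5; z_2 = 5; r_2 = 2; x_3 = 0.5; z_3 = 5; w_3 = 3.5; d_3 = 3; h_3 = 3; x_4 = 5.5; y_4 = 3.5; z_4 = 2; h_4 = 4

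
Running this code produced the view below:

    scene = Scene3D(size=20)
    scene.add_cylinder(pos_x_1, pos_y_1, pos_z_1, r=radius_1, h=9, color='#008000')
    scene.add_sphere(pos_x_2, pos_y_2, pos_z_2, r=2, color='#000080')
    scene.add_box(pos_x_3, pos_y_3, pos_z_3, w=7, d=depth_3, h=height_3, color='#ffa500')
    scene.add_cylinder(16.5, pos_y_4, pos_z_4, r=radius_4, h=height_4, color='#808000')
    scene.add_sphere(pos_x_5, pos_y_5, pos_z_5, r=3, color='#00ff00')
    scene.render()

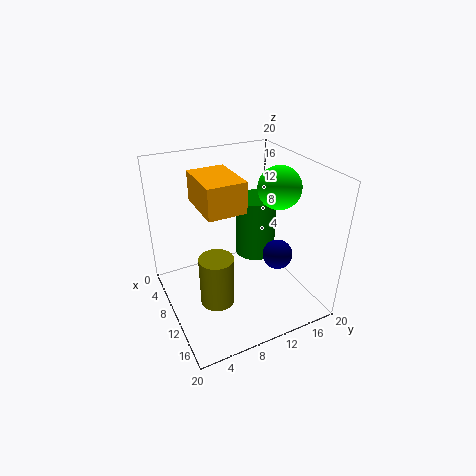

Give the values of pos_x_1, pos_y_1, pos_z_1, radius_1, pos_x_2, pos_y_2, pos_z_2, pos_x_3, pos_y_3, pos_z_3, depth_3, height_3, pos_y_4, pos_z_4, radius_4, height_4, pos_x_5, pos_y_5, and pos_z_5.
pos_x_1 = 7
pos_y_1 = 14.5
pos_z_1 = 5
radius_1 = 3
pos_x_2 = 14
pos_y_2 = 14
pos_z_2 = 8.5
pos_x_3 = 6.5
pos_y_3 = 4.5
pos_z_3 = 15.5
depth_3 = 5
height_3 = 4
pos_y_4 = 4
pos_z_4 = 6.5
radius_4 = 2
height_4 = 6
pos_x_5 = 10.5
pos_y_5 = 16
pos_z_5 = 16.5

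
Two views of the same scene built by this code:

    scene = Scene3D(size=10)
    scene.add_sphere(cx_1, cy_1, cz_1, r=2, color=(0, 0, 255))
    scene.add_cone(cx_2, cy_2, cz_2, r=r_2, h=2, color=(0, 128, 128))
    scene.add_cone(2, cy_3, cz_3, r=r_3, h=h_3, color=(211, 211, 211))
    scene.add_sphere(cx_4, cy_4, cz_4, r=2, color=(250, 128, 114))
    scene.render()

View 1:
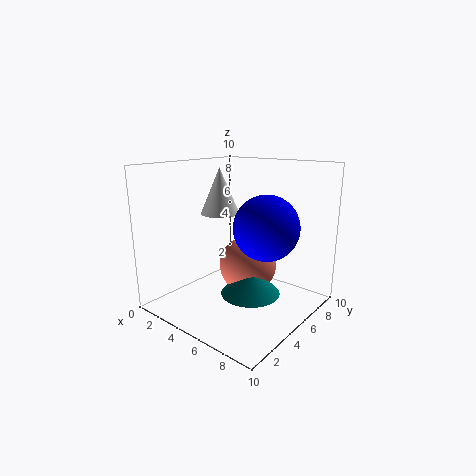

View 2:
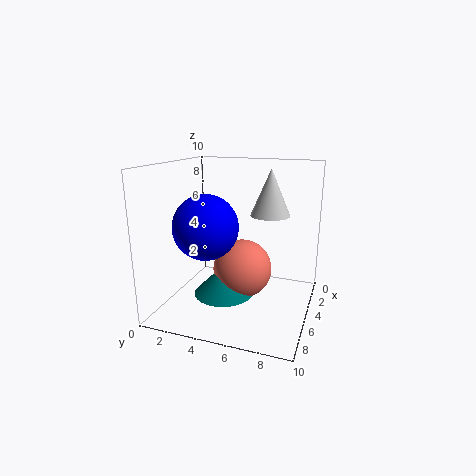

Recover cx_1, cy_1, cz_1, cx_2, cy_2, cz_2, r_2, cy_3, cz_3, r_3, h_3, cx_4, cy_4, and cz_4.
cx_1 = 8
cy_1 = 4
cz_1 = 6.5
cx_2 = 6.5
cy_2 = 4.5
cz_2 = 1.5
r_2 = 2
cy_3 = 6.5
cz_3 = 6
r_3 = 1.5
h_3 = 3.5
cx_4 = 5.5
cy_4 = 5.5
cz_4 = 3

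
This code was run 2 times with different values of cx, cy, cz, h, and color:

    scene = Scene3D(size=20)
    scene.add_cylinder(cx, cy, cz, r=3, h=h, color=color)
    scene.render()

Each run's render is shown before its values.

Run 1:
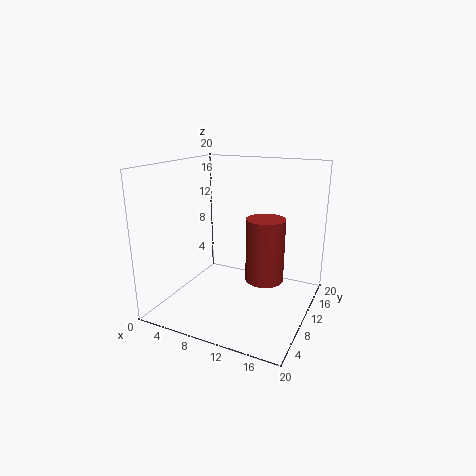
cx = 12, cy = 15.5, cz = 1.5, h = 10, color = 'brown'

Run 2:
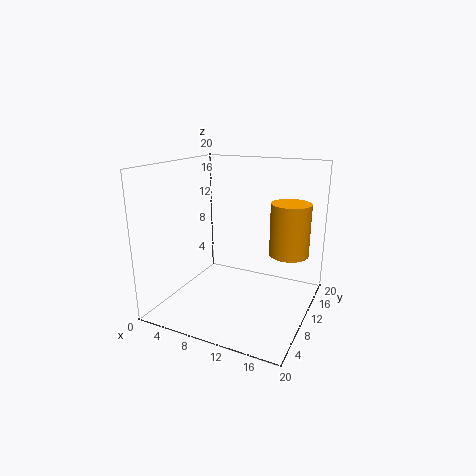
cx = 15.5, cy = 16.5, cz = 6, h = 8, color = 'orange'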